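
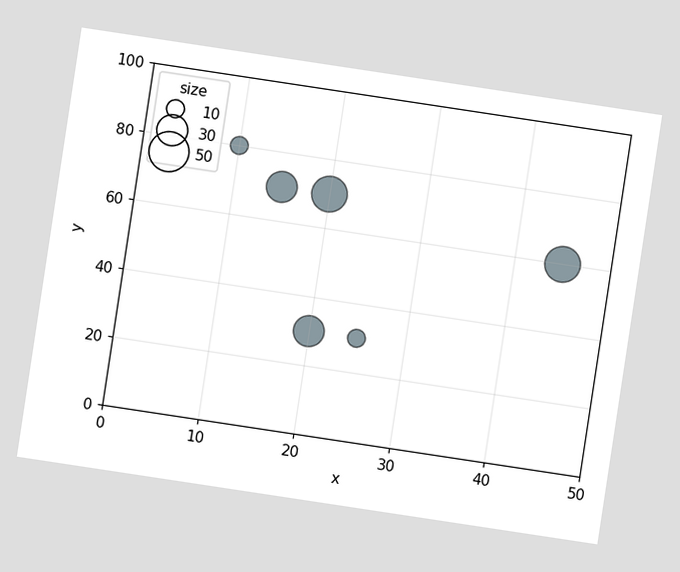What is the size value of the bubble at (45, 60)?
40

The chart is tilted about 9° clockwise. Matching the bubble at (45, 60) against the size legend gives 40.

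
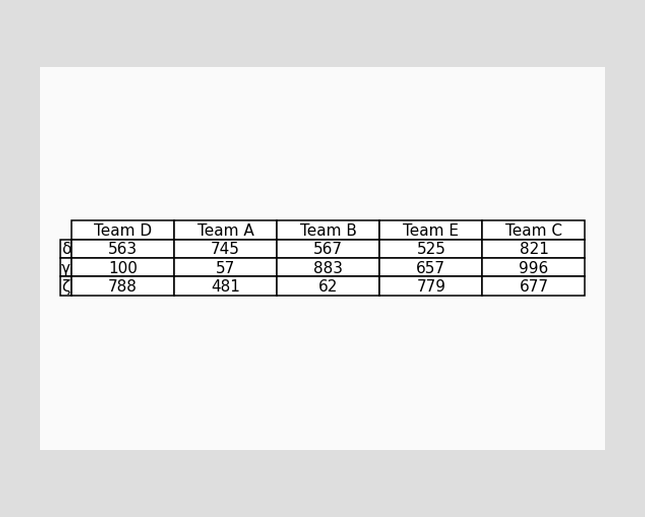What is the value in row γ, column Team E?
657

The (γ, Team E) cell reads 657.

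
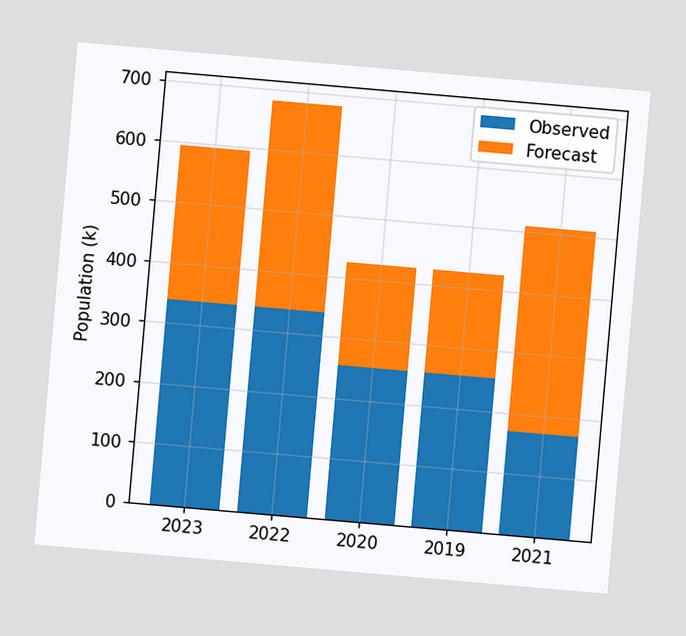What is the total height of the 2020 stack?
425k

The chart is tilted about 5° clockwise. The 2020 stack's top reaches 425k on the y-axis.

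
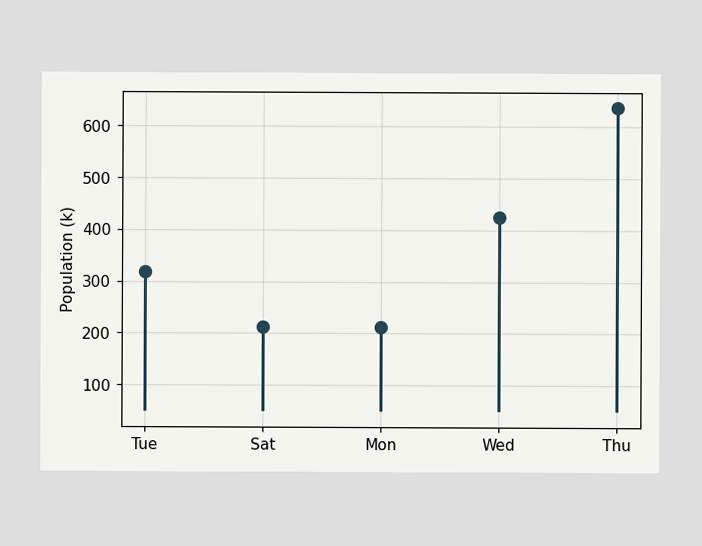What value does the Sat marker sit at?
212k

The Sat marker sits at 212k.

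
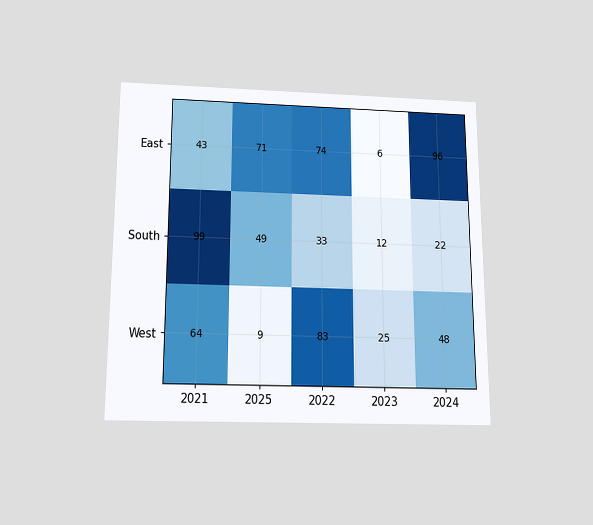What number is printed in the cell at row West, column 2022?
The chart is viewed slightly from below. The (West, 2022) cell reads 83.

83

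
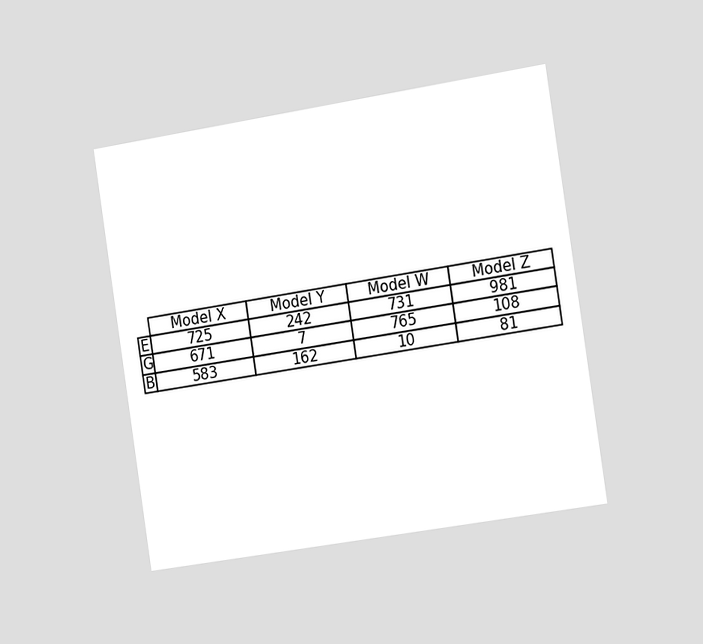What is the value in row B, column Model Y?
The chart is tilted about 9° counter-clockwise and viewed slightly from the right. The (B, Model Y) cell reads 162.

162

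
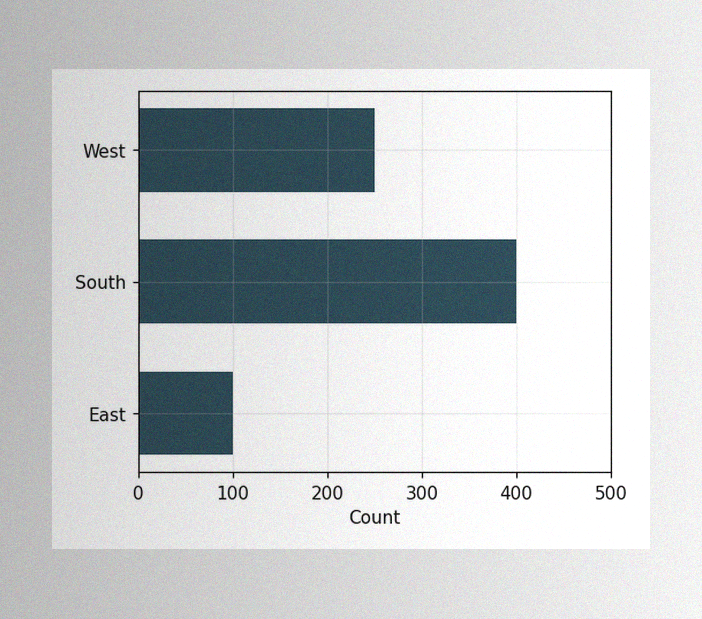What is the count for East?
The image has some photo noise and uneven lighting. Reading along the chart's x-axis, the East bar reaches 100.

100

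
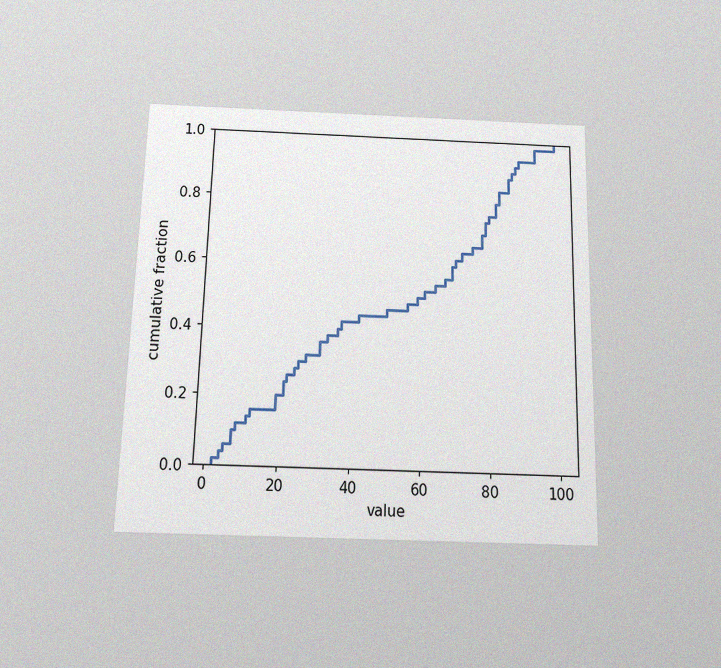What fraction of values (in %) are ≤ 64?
The chart is viewed slightly from below, with some photo noise. At x=64 the ECDF step is at 54%.

54%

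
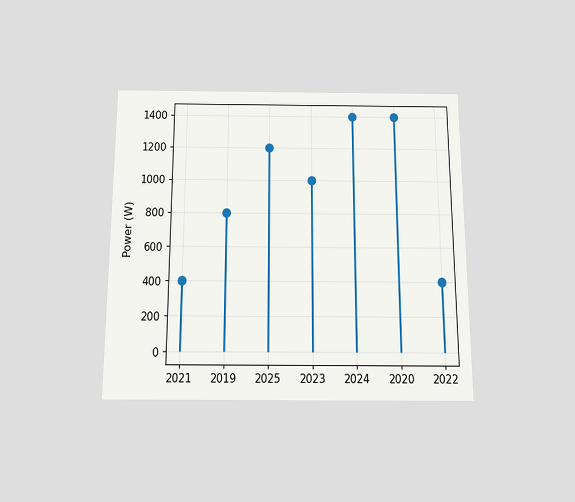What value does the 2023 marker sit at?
The chart is viewed slightly from below. The 2023 marker sits at 1000W.

1000W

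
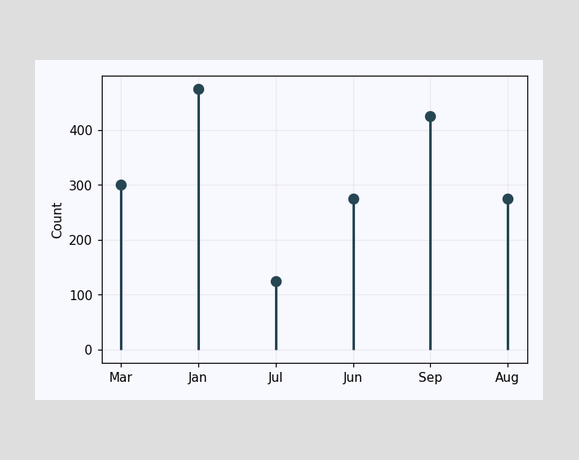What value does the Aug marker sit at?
The Aug marker sits at 275.

275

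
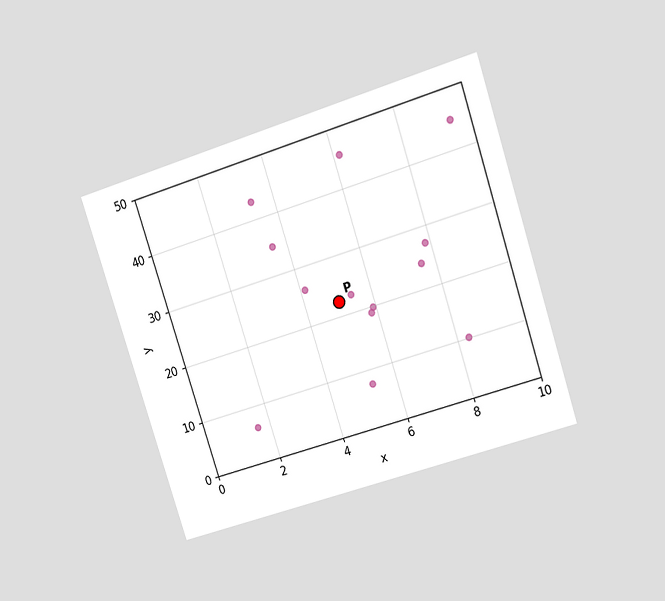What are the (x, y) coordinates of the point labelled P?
(5, 22.5)

The chart is tilted about 18° counter-clockwise and viewed at a slight angle. Following the gridlines from P to each axis, P sits at (5, 22.5).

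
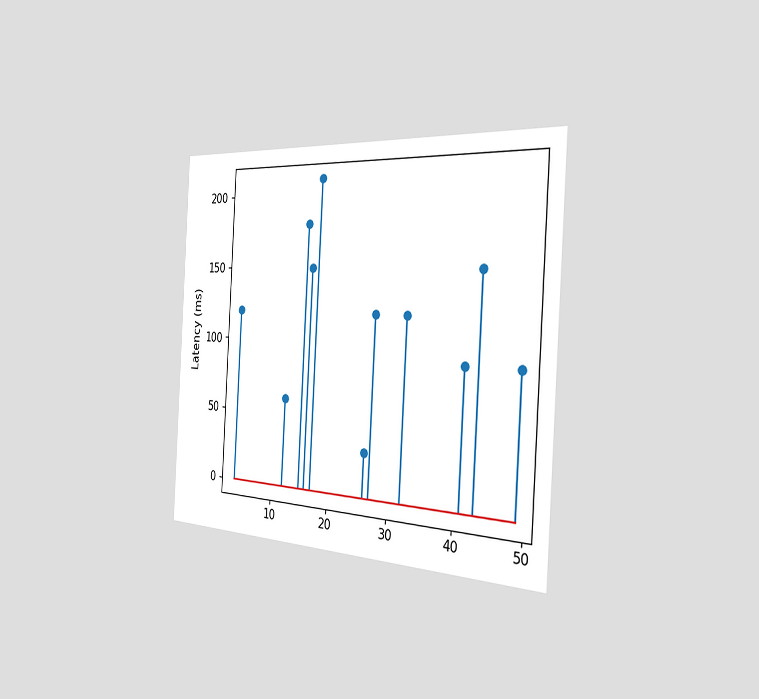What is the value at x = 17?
The chart is tilted about 3° clockwise and viewed slightly from the right. The stem at x=17 reaches 210ms.

210ms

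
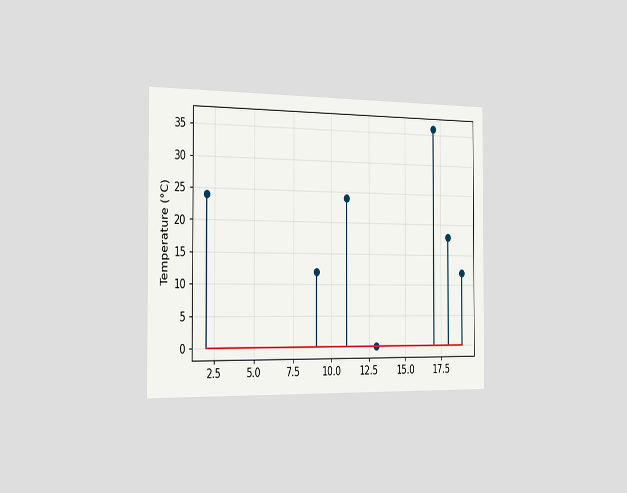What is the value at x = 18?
The chart is viewed slightly from the left. The stem at x=18 reaches 18°C.

18°C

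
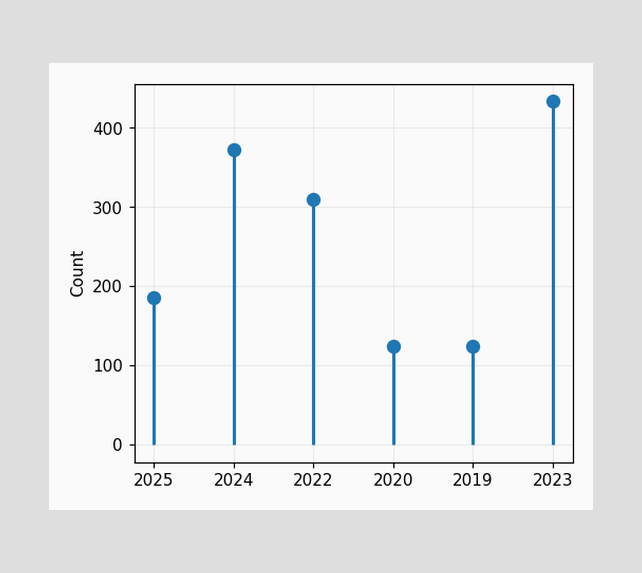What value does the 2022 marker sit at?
The 2022 marker sits at 310.

310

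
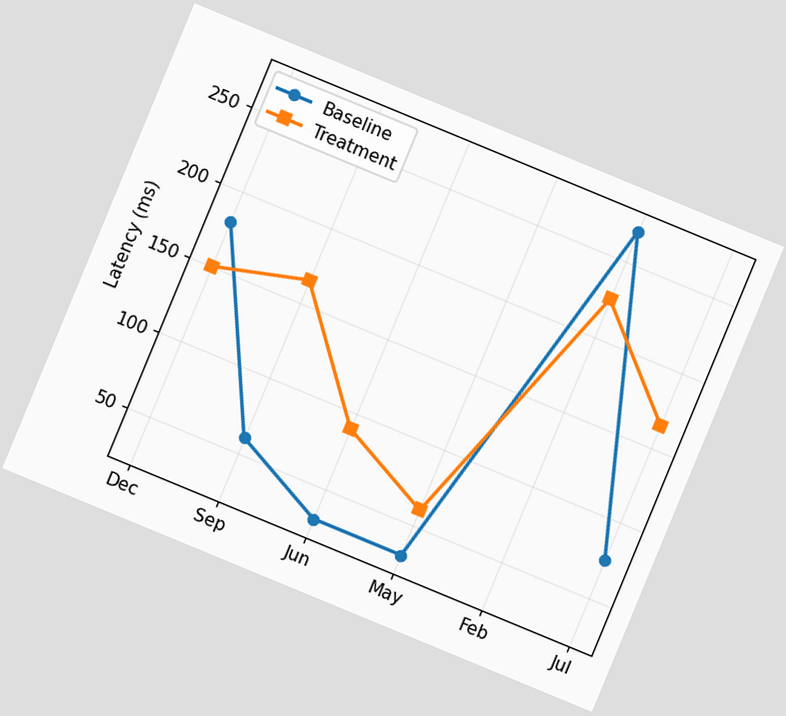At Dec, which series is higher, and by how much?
Baseline, by 30ms

The chart is tilted about 22° clockwise. At Dec, Baseline sits above the other line by 30ms.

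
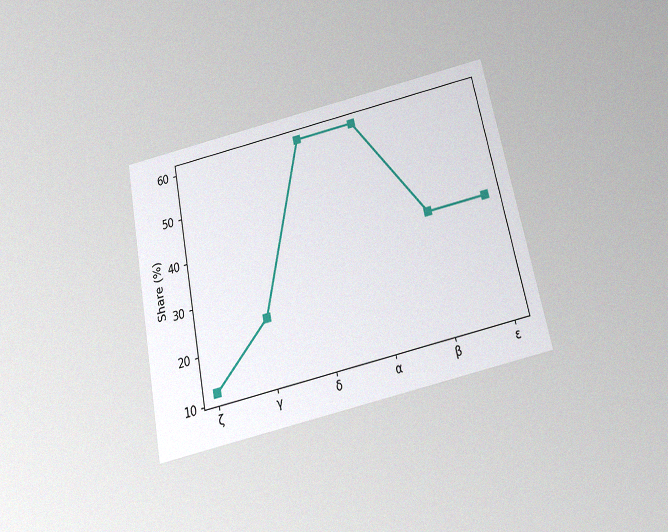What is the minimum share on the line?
12%

The chart is tilted about 12° counter-clockwise and viewed slightly from below, with some photo noise. The lowest point is at ζ, and reading across to the y-axis gives 12%.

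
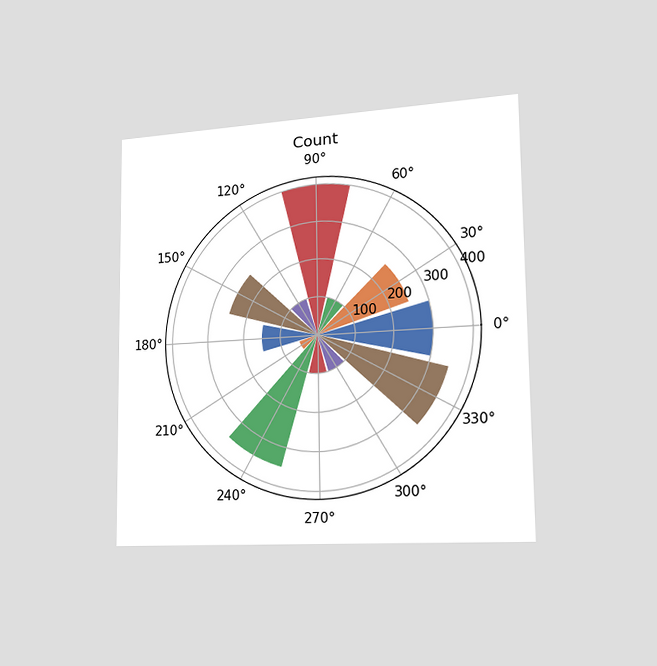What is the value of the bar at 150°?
250

The chart is viewed slightly from the right. The bar at 150° reaches 250 on the radial axis.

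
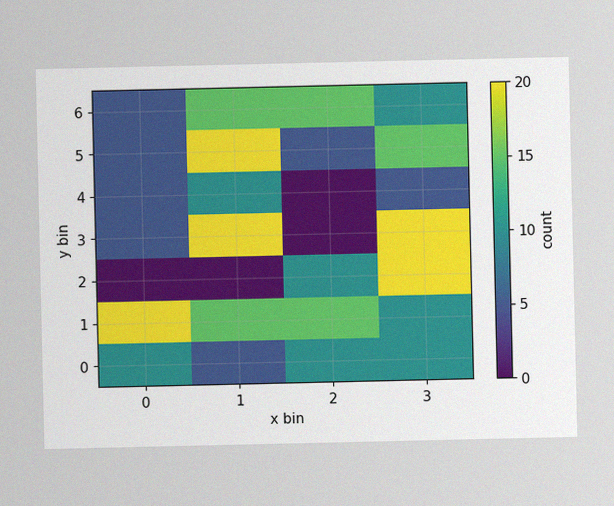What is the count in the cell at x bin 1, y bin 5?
20

The image has some photo noise and uneven lighting. Matching the cell (1, 5) against the colorbar gives 20.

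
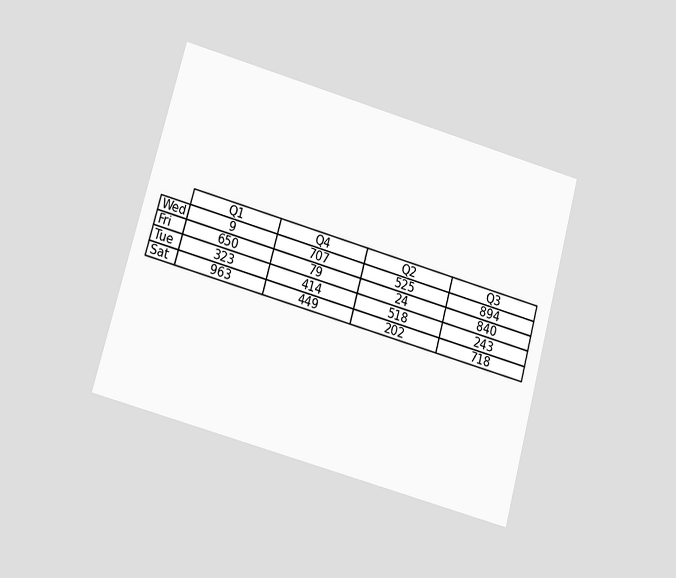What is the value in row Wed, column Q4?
The chart is tilted about 15° clockwise and viewed at a slight angle. The (Wed, Q4) cell reads 707.

707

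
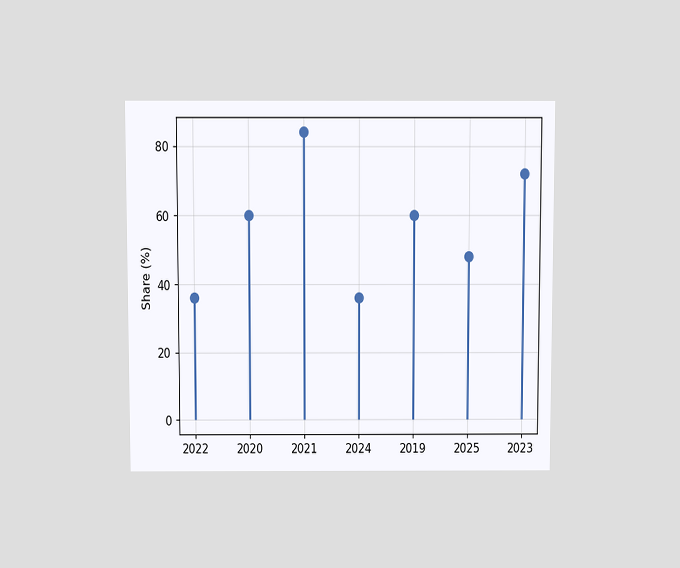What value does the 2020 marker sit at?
The chart is viewed slightly from above. The 2020 marker sits at 60%.

60%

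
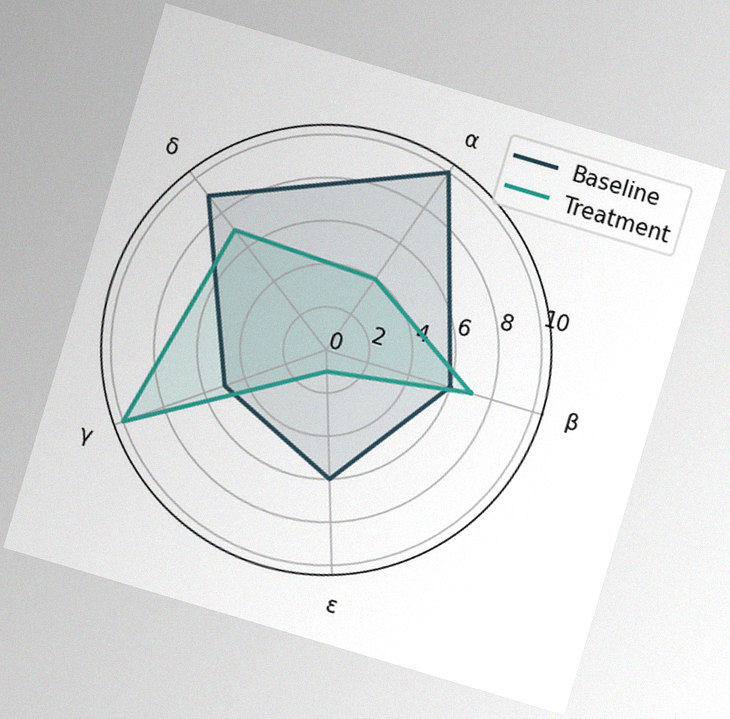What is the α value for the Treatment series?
The chart is tilted about 17° clockwise, with some photo noise. On the α axis, Treatment reaches 4.

4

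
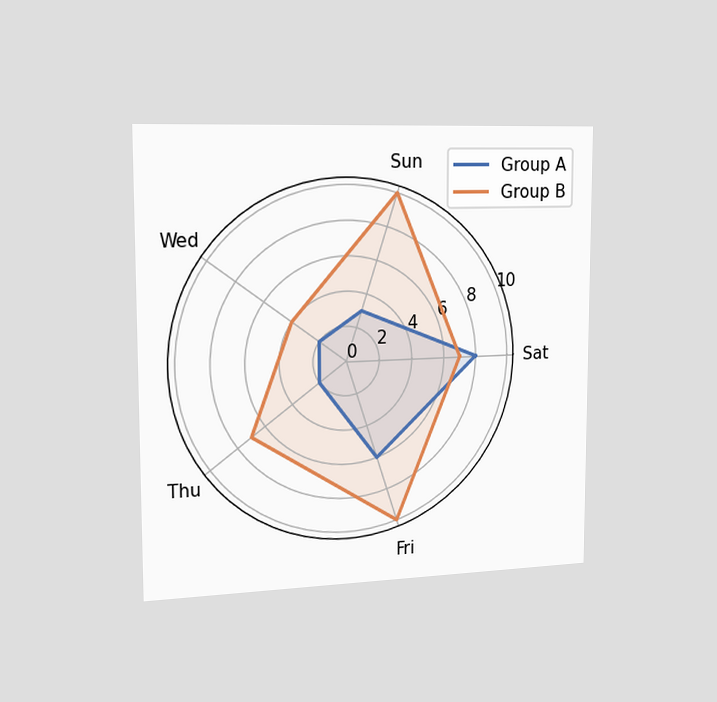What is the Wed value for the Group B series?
The chart is viewed slightly from the left. On the Wed axis, Group B reaches 4.

4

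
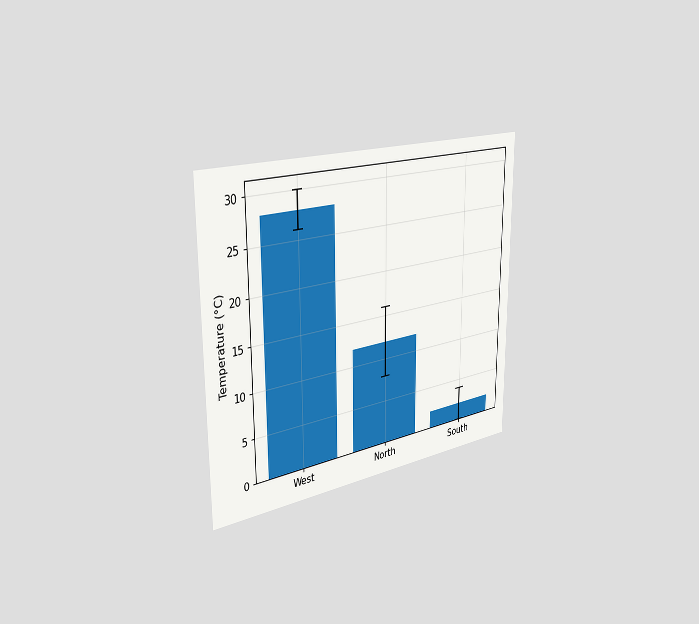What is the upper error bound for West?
The chart is viewed slightly from the left. The West bar's upper whisker reaches 30°C.

30°C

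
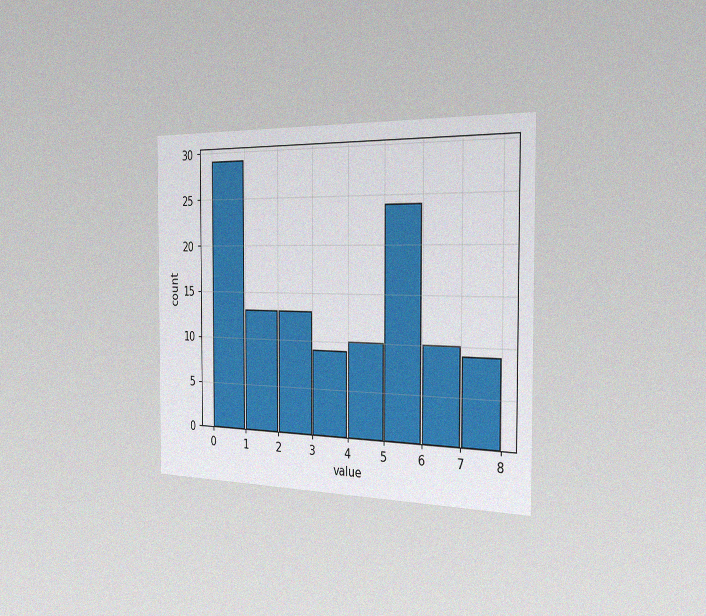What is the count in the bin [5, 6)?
The chart is viewed slightly from the right, with some photo noise. The [5, 6) bin has height 24.

24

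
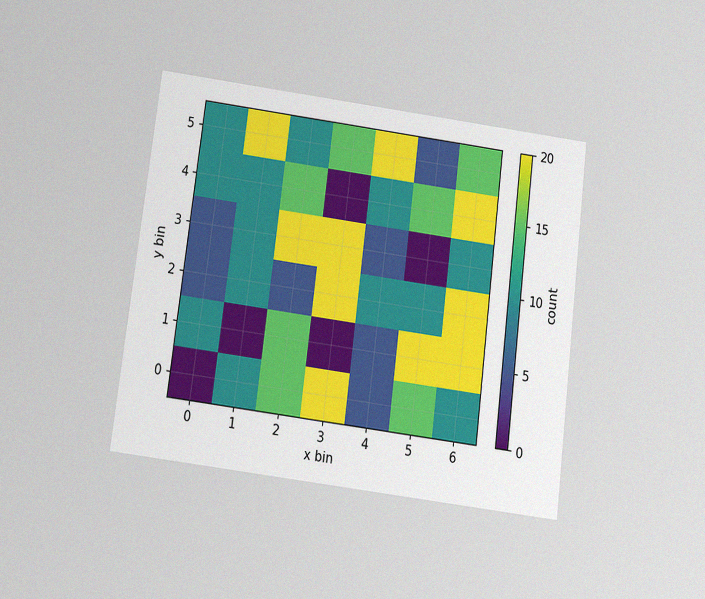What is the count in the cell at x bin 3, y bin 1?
0

The chart is tilted about 7° clockwise and viewed slightly from below, with some photo noise. Matching the cell (3, 1) against the colorbar gives 0.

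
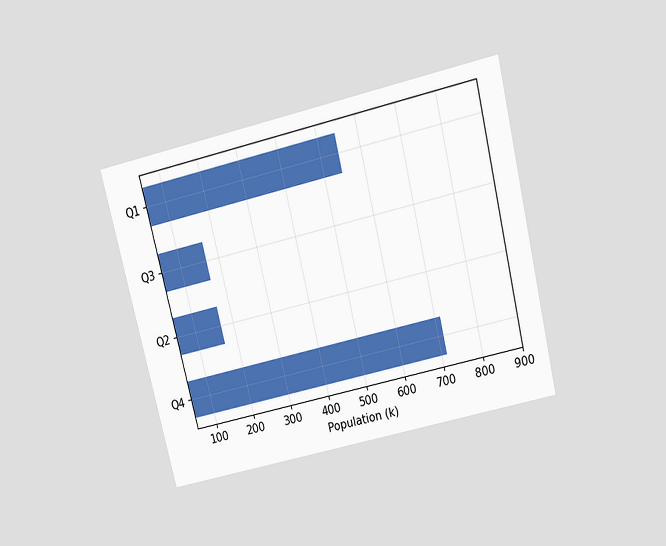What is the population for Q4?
The chart is tilted about 14° counter-clockwise and viewed slightly from above. Reading along the chart's x-axis, the Q4 bar reaches 714k.

714k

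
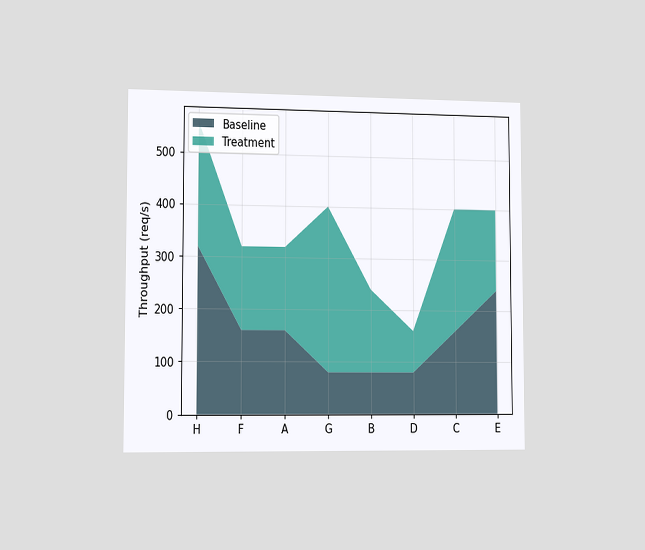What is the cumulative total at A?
The chart is viewed slightly from the left. The stacked total at A reaches 320req/s.

320req/s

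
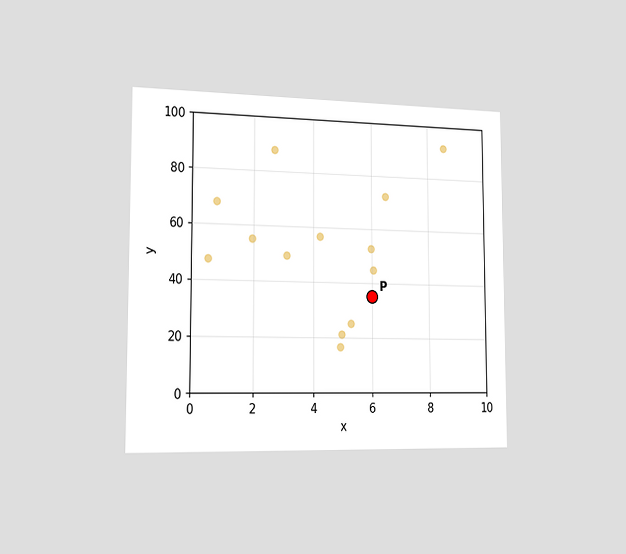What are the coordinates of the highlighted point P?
(6, 35)

The chart is viewed slightly from the left. Following the gridlines from P to each axis, P sits at (6, 35).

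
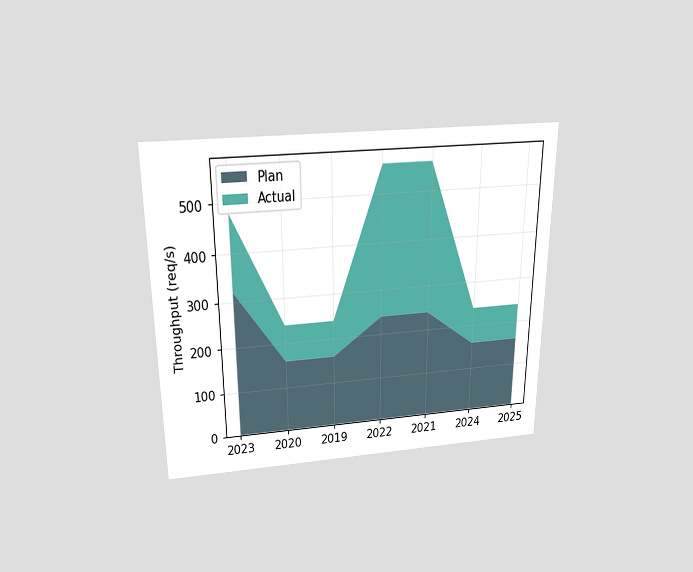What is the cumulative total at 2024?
The chart is viewed slightly from above. The stacked total at 2024 reaches 240req/s.

240req/s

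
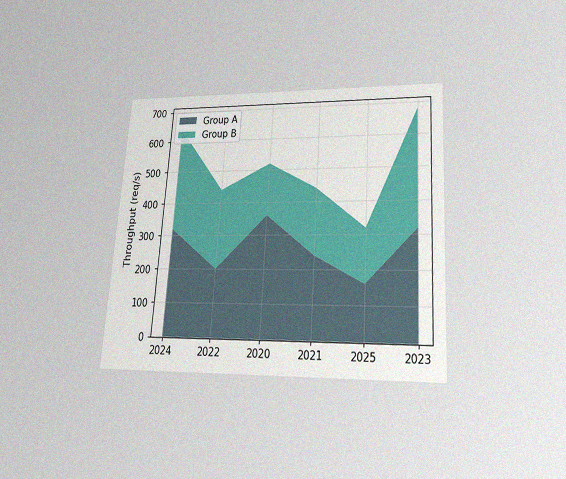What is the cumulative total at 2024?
640req/s

The chart is tilted about 4° clockwise and viewed slightly from below, with some photo noise. The stacked total at 2024 reaches 640req/s.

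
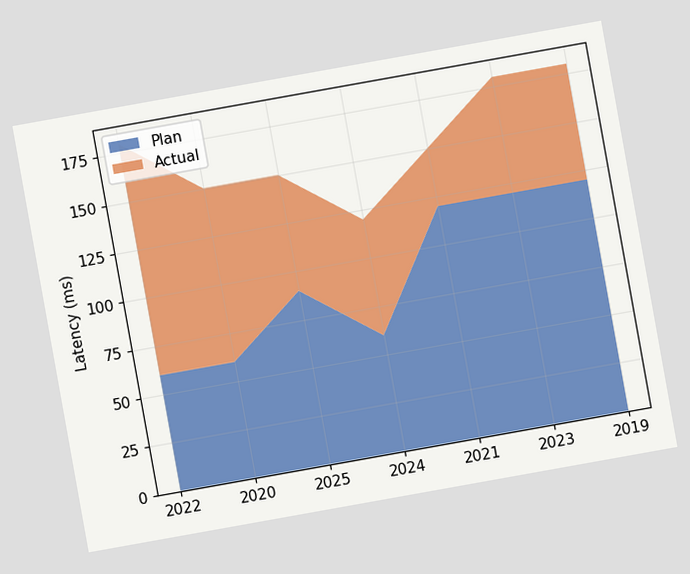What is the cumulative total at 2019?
The chart is tilted about 10° counter-clockwise. The stacked total at 2019 reaches 180ms.

180ms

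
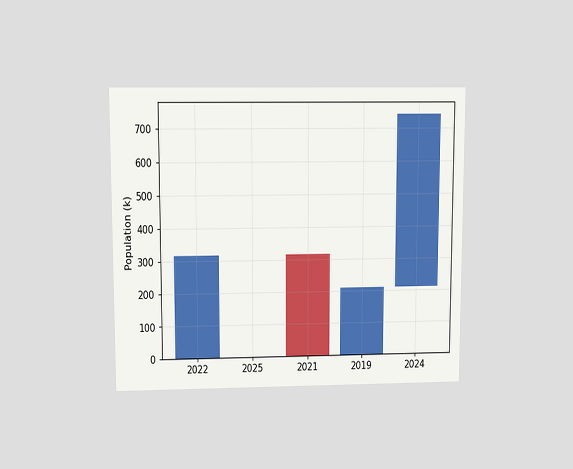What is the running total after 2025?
318k

The chart is viewed slightly from above. After 2025 the running total reaches 318k.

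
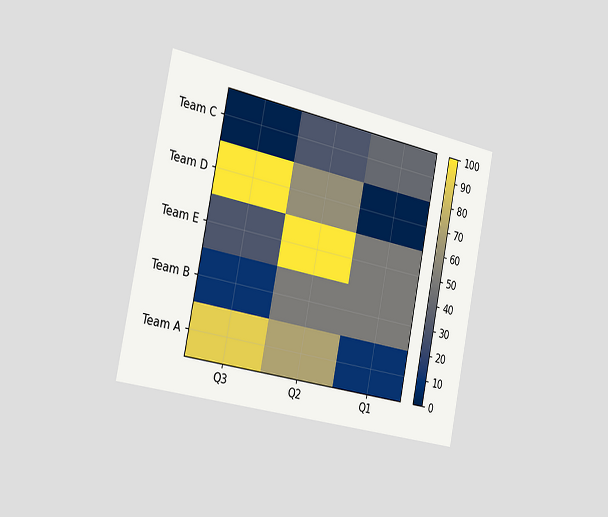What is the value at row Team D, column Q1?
The chart is tilted about 11° clockwise and viewed slightly from the left. Matching cell (Team D, Q1) against the colorbar gives 0.

0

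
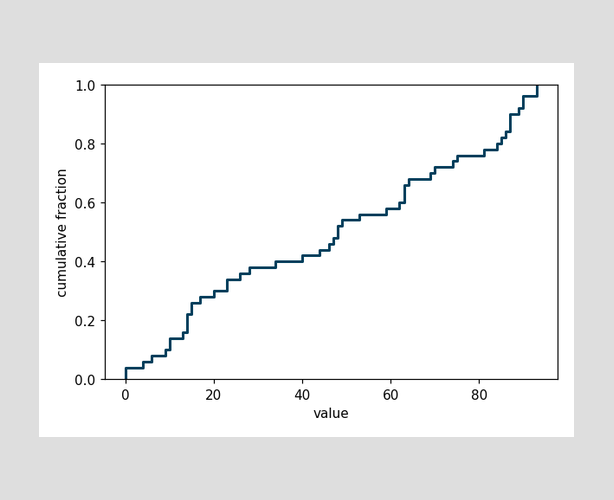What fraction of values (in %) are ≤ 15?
At x=15 the ECDF step is at 26%.

26%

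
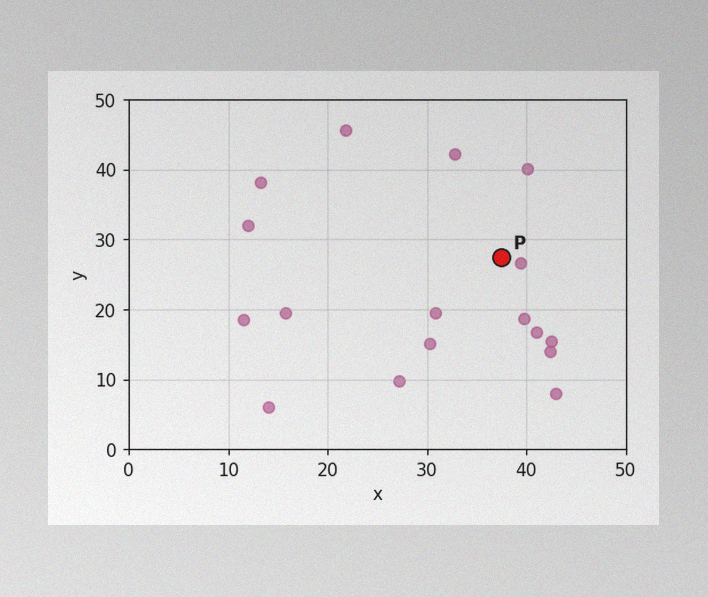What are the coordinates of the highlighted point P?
(37.5, 27.5)

The image has some photo noise and uneven lighting. Following the gridlines from P to each axis, P sits at (37.5, 27.5).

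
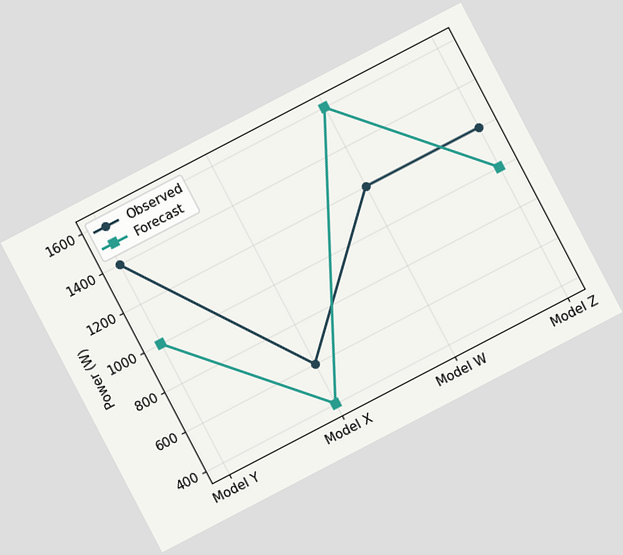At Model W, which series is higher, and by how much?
The chart is tilted about 28° counter-clockwise. At Model W, Forecast sits above the other line by 400W.

Forecast, by 400W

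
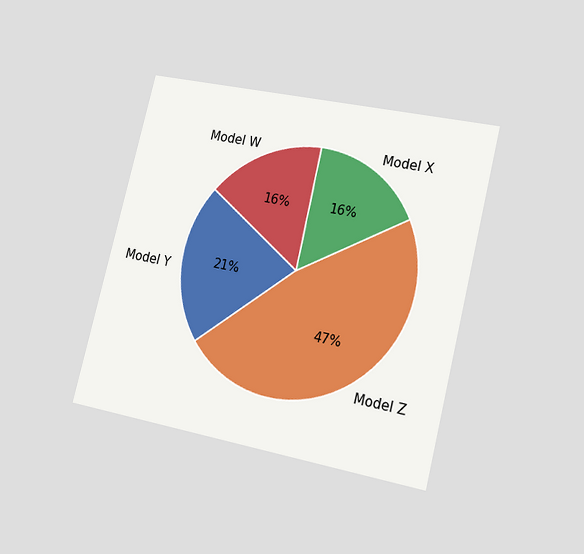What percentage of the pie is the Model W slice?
16%

The chart is tilted about 14° clockwise and viewed slightly from the right. The Model W slice takes up 16% of the pie.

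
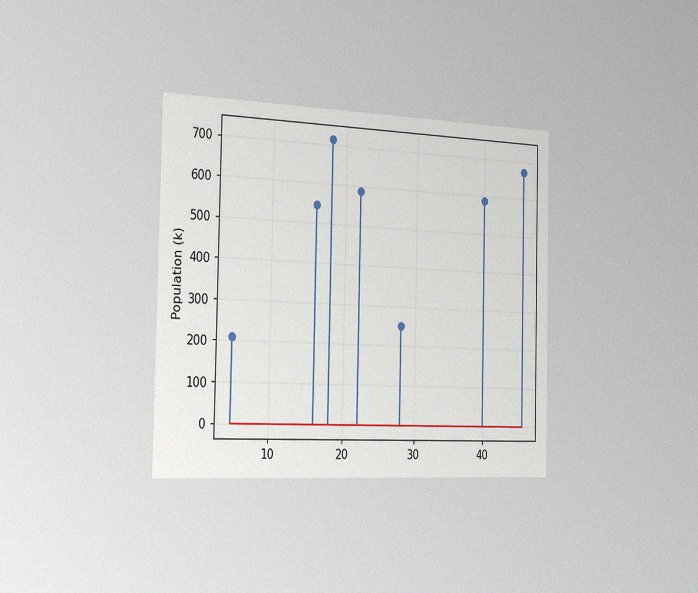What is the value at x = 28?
252k

The chart is viewed slightly from the left, with some photo noise. The stem at x=28 reaches 252k.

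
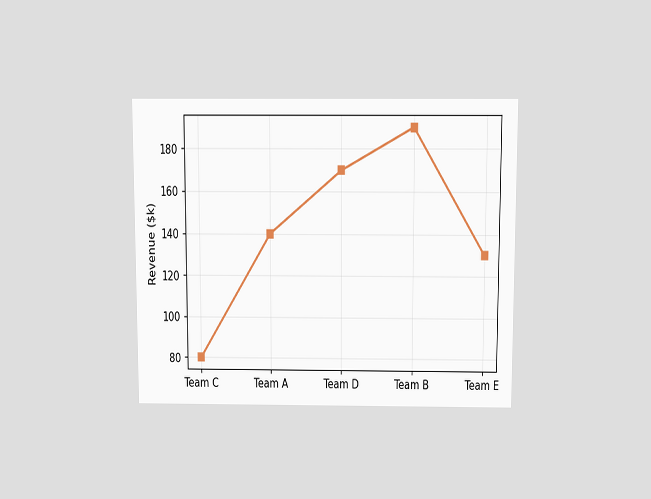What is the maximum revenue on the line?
The chart is viewed slightly from above. The highest point is at Team B, and reading across to the y-axis gives $190k.

$190k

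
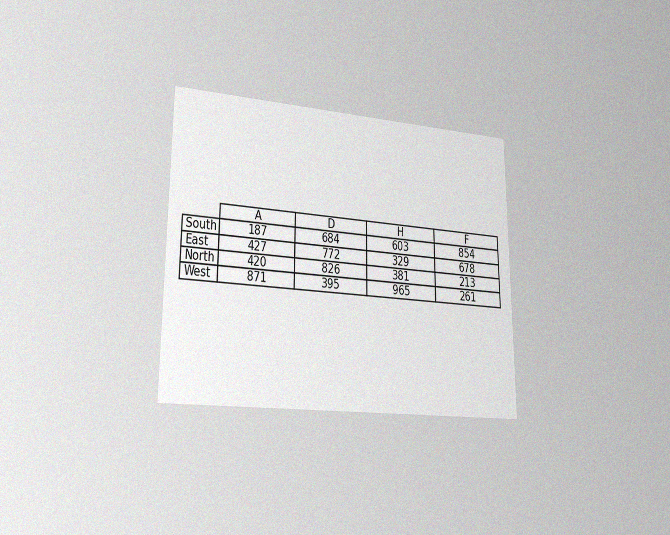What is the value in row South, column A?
187

The chart is viewed slightly from the left, with some photo noise. The (South, A) cell reads 187.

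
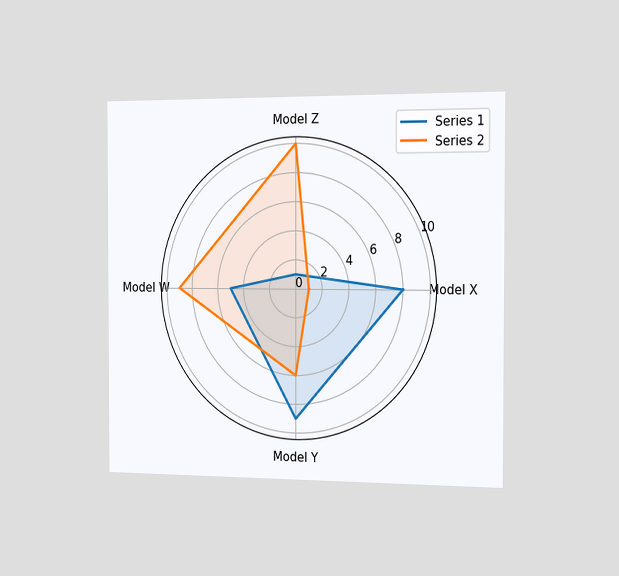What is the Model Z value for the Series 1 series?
The chart is viewed slightly from the right. On the Model Z axis, Series 1 reaches 1.

1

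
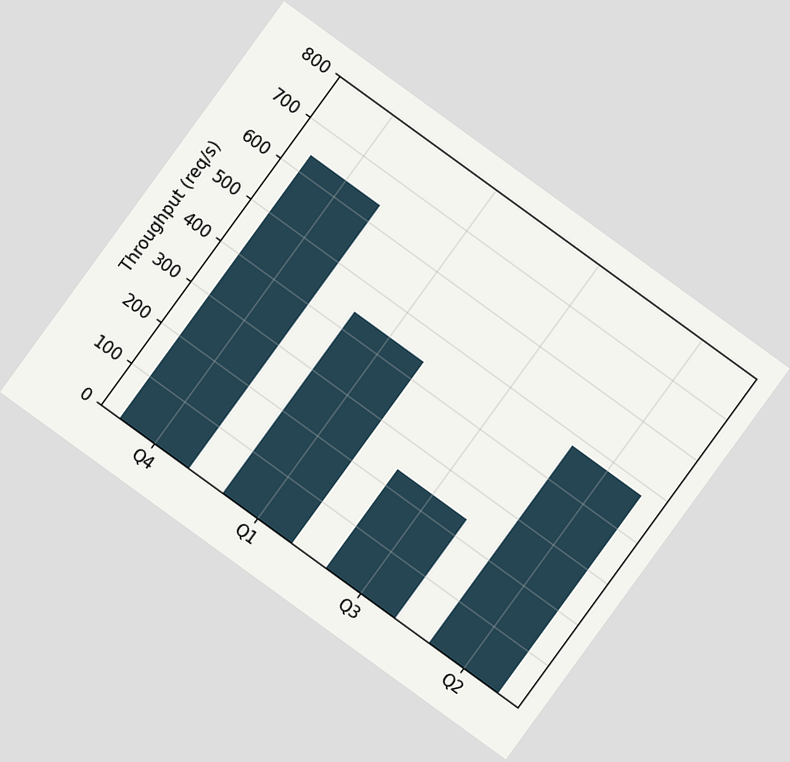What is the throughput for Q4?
The chart is tilted about 36° clockwise. Reading along the chart's y-axis, the Q4 bar reaches 640req/s.

640req/s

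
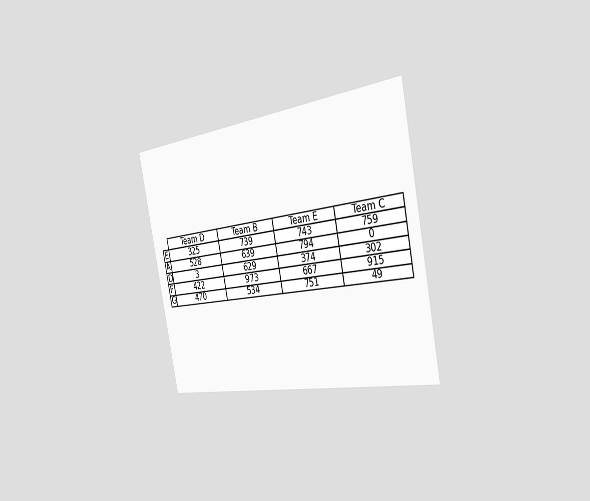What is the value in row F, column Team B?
The chart is tilted about 11° counter-clockwise and viewed slightly from the right. The (F, Team B) cell reads 973.

973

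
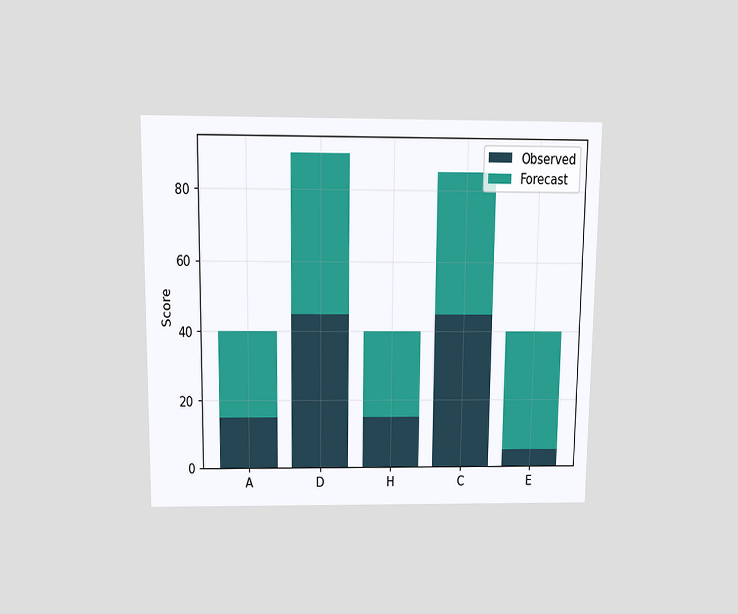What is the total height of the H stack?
40

The chart is viewed slightly from above. The H stack's top reaches 40 on the y-axis.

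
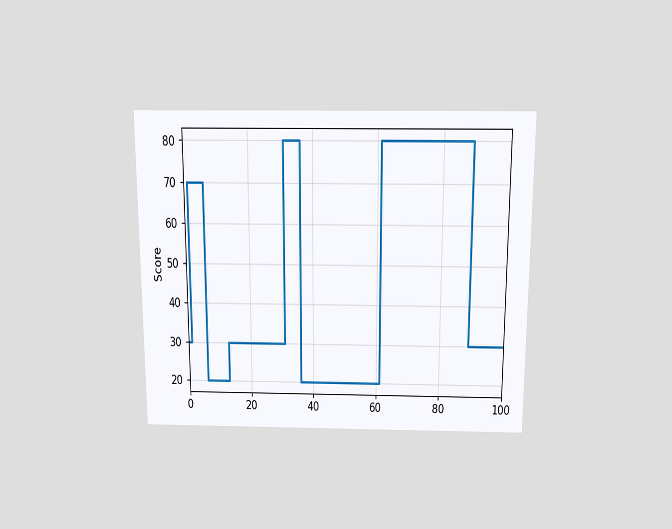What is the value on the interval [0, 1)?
30

The chart is viewed slightly from above. On [0, 1) the step sits at 30.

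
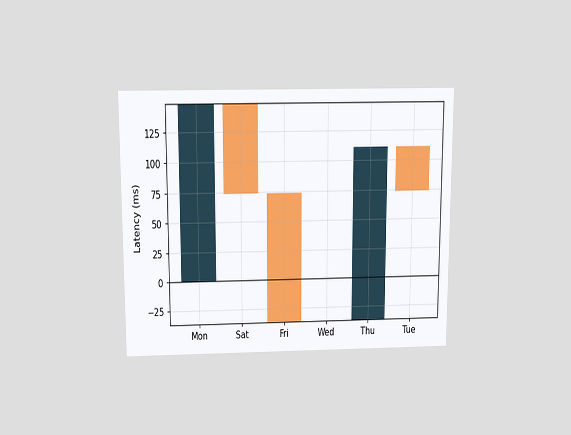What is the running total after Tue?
74ms

The chart is viewed slightly from above. After Tue the running total reaches 74ms.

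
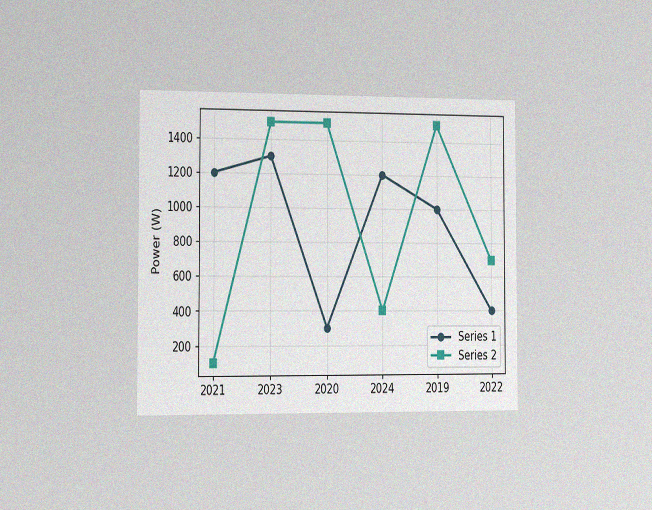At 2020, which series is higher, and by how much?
The chart is viewed slightly from the left, with some photo noise. At 2020, Series 2 sits above the other line by 1200W.

Series 2, by 1200W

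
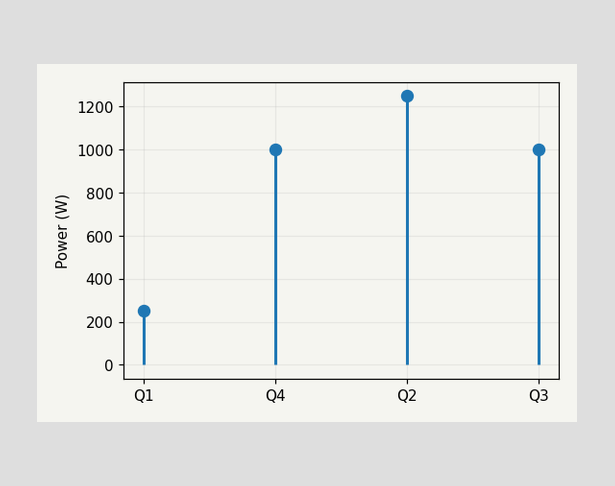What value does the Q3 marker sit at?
1000W

The Q3 marker sits at 1000W.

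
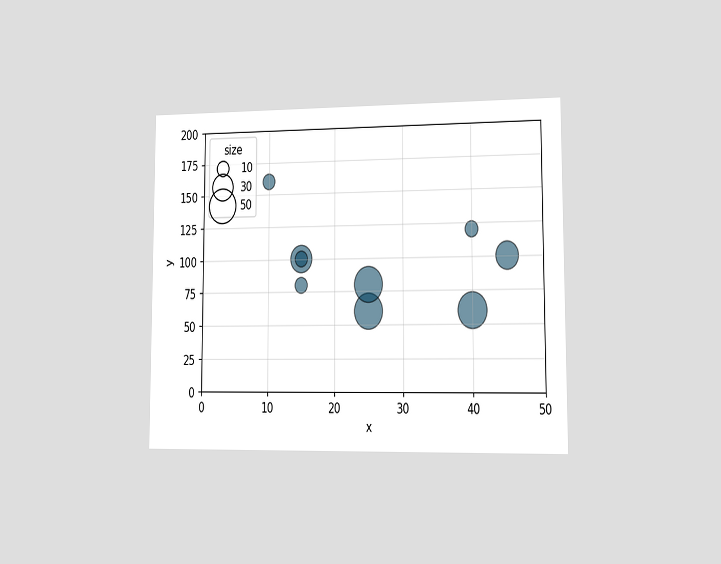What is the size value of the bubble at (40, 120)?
The chart is viewed slightly from the right. Matching the bubble at (40, 120) against the size legend gives 10.

10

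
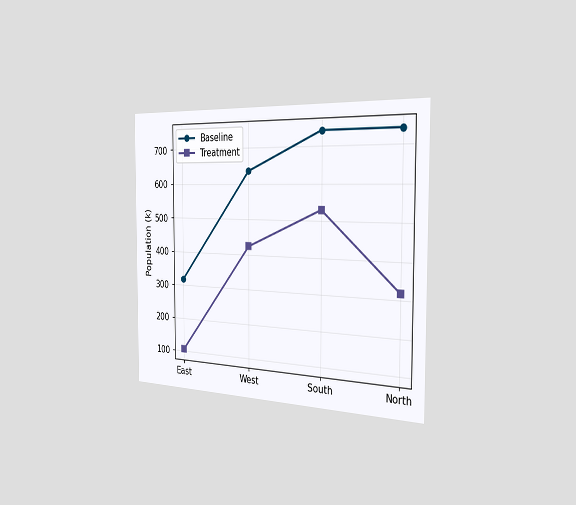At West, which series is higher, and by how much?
Baseline, by 212k

The chart is viewed slightly from the right. At West, Baseline sits above the other line by 212k.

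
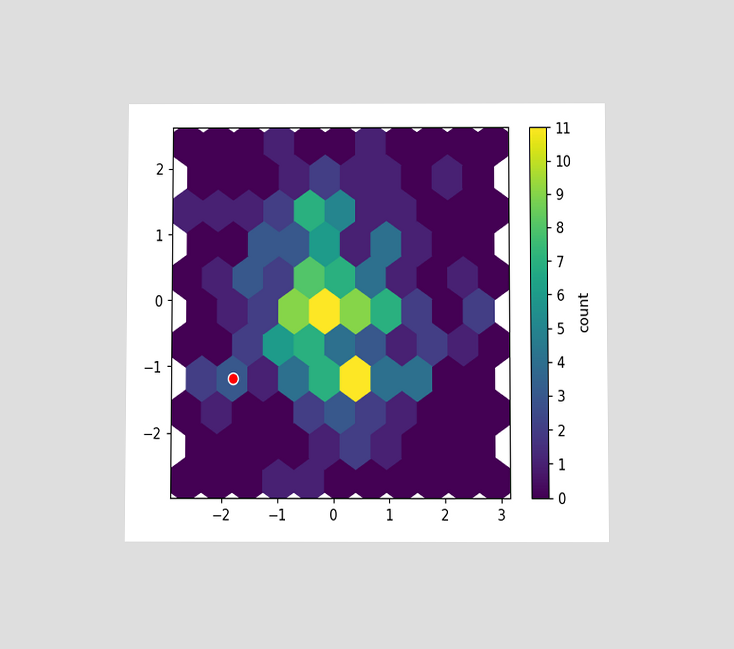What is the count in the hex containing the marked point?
3

The chart is viewed at a slight angle. The marked hex reads 3 on the colorbar.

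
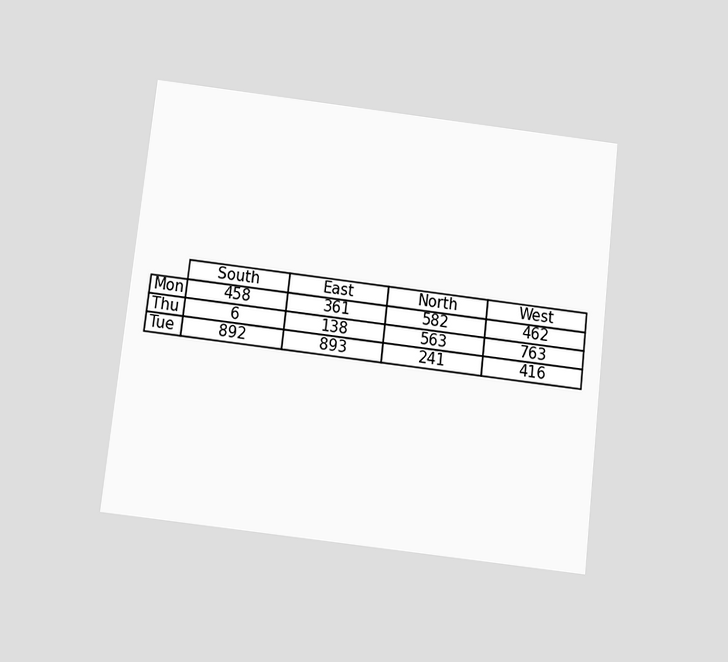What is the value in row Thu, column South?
The chart is tilted about 6° clockwise and viewed slightly from below. The (Thu, South) cell reads 6.

6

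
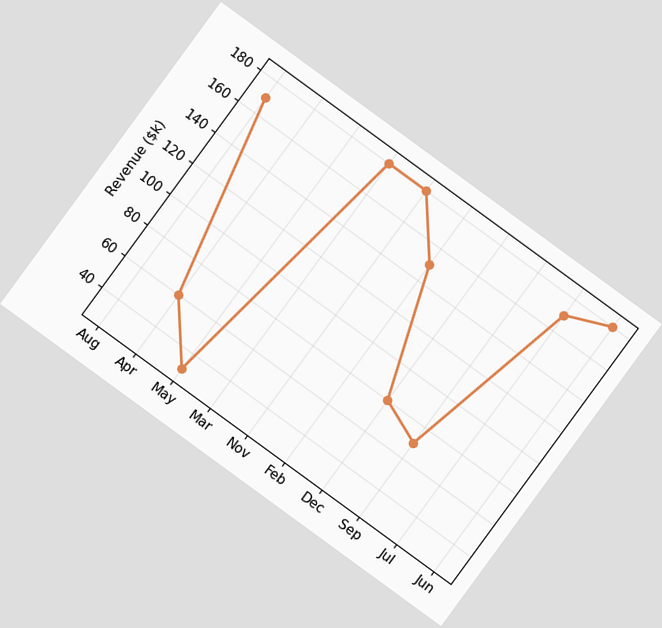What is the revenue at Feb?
$150k

The chart is tilted about 36° clockwise. At Feb, the line is at $150k.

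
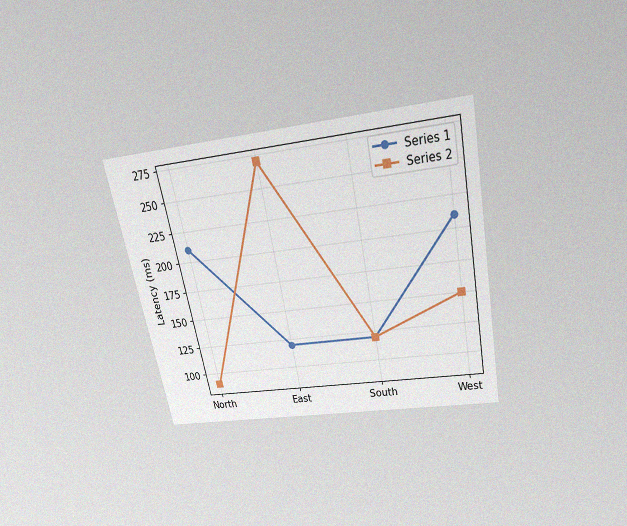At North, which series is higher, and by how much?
The chart is tilted about 11° counter-clockwise and viewed slightly from above, with some photo noise. At North, Series 1 sits above the other line by 120ms.

Series 1, by 120ms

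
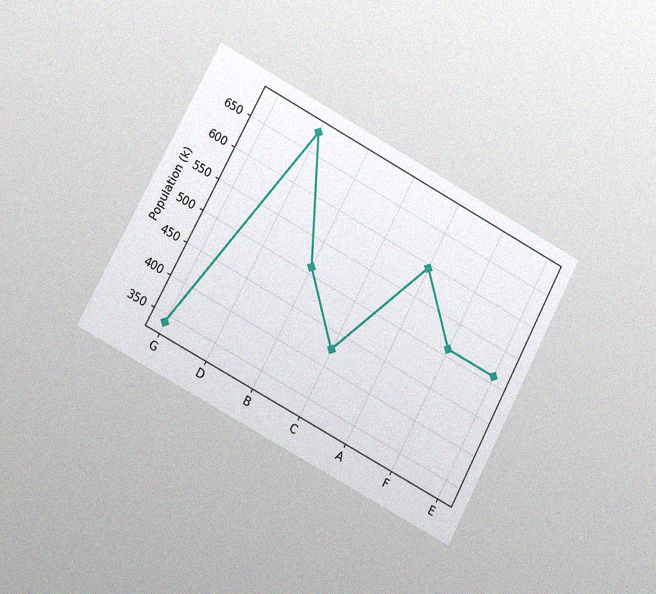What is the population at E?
The chart is tilted about 28° clockwise and viewed at a slight angle, with some photo noise. At E, the line is at 510k.

510k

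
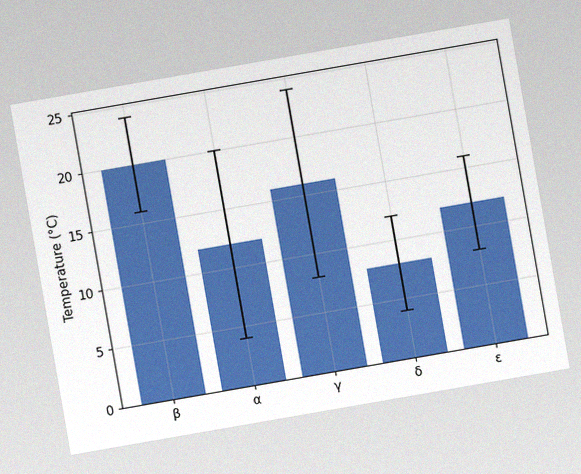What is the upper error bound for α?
20°C

The chart is tilted about 10° counter-clockwise, with some photo noise. The α bar's upper whisker reaches 20°C.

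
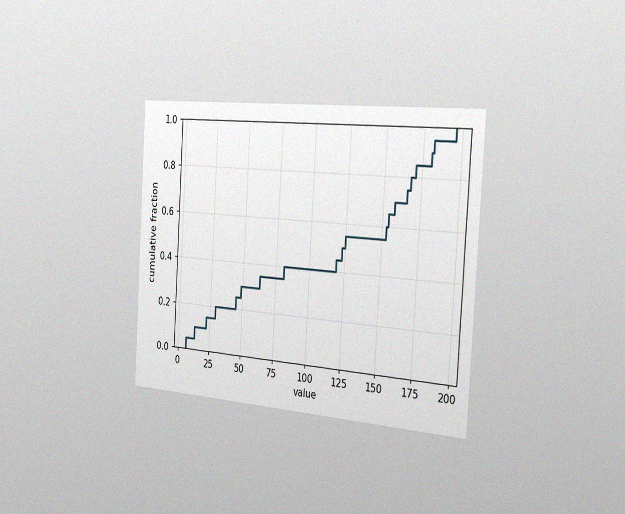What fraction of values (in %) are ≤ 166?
The chart is tilted about 4° clockwise and viewed slightly from the right, with some photo noise. At x=166 the ECDF step is at 75%.

75%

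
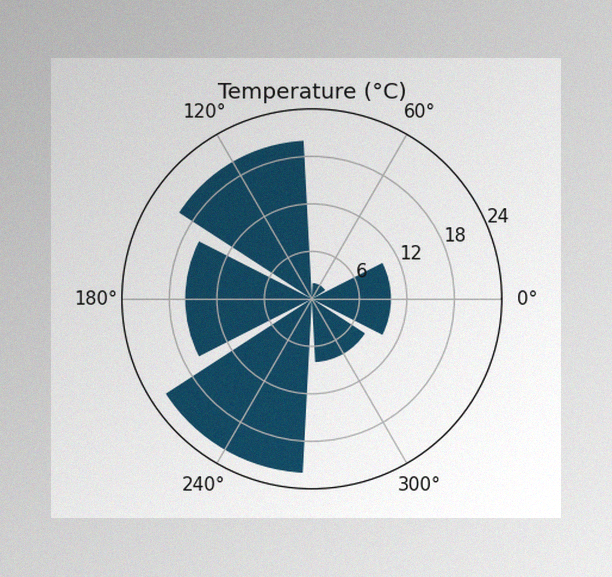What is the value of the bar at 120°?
20°C

The image has some photo noise and uneven lighting. The bar at 120° reaches 20°C on the radial axis.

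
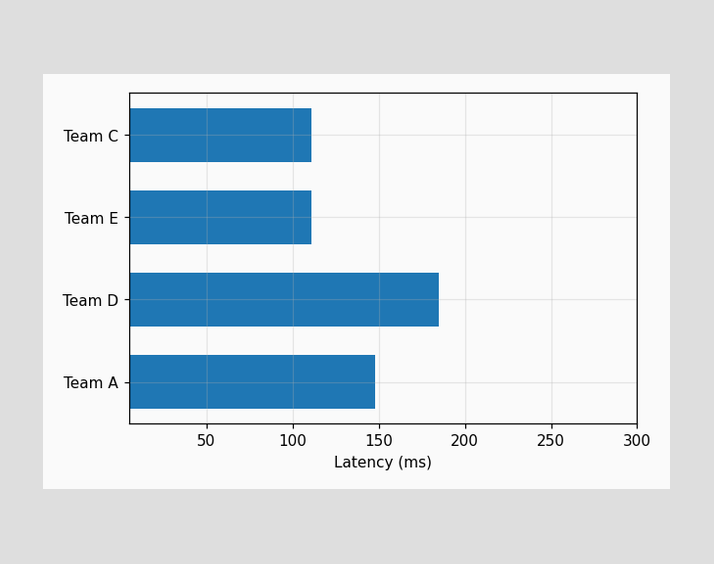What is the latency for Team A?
Reading along the chart's x-axis, the Team A bar reaches 148ms.

148ms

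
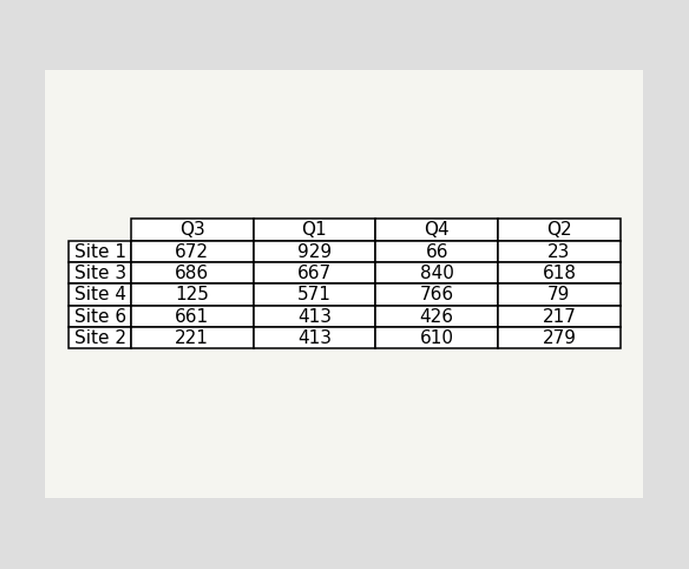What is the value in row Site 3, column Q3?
The (Site 3, Q3) cell reads 686.

686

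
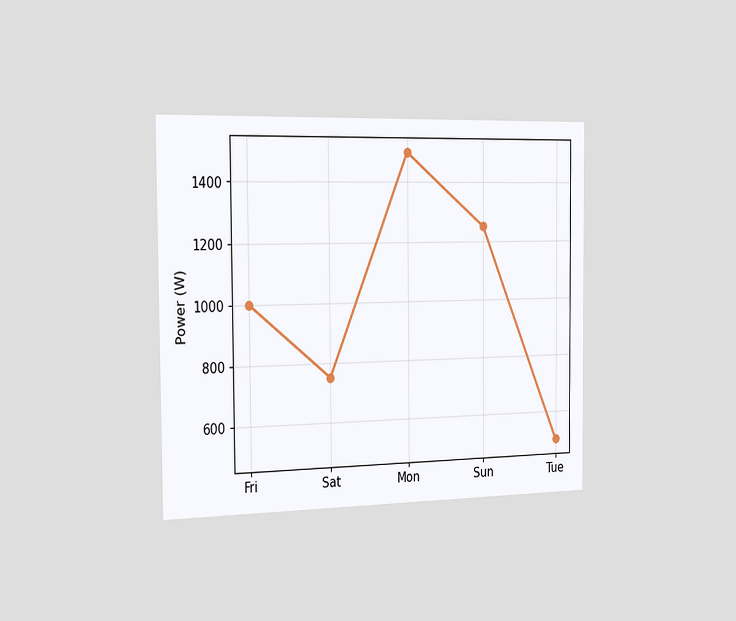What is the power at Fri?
1000W

The chart is viewed slightly from the left. At Fri, the line is at 1000W.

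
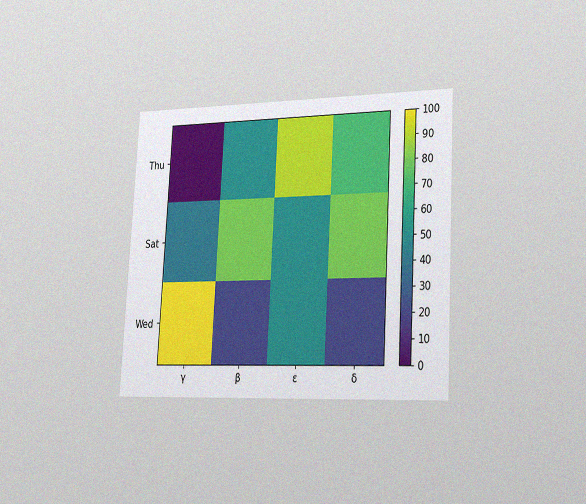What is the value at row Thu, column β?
50

The chart is tilted about 3° clockwise and viewed slightly from the right, with some photo noise. Matching cell (Thu, β) against the colorbar gives 50.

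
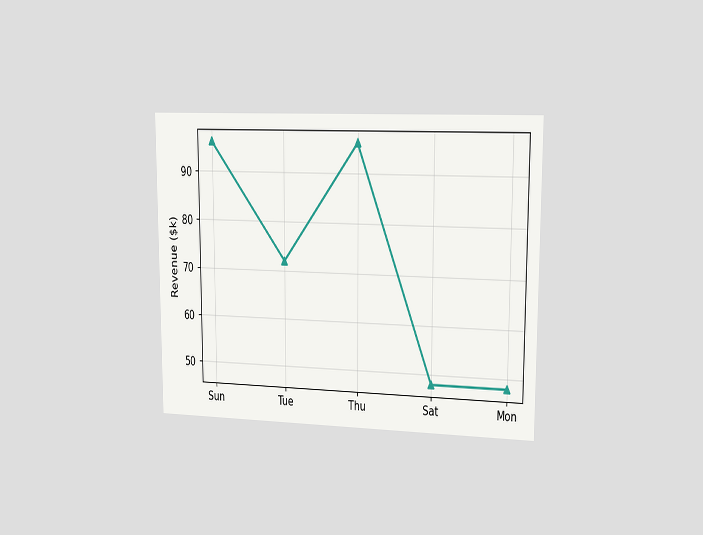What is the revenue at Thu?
The chart is viewed slightly from the right. At Thu, the line is at $96k.

$96k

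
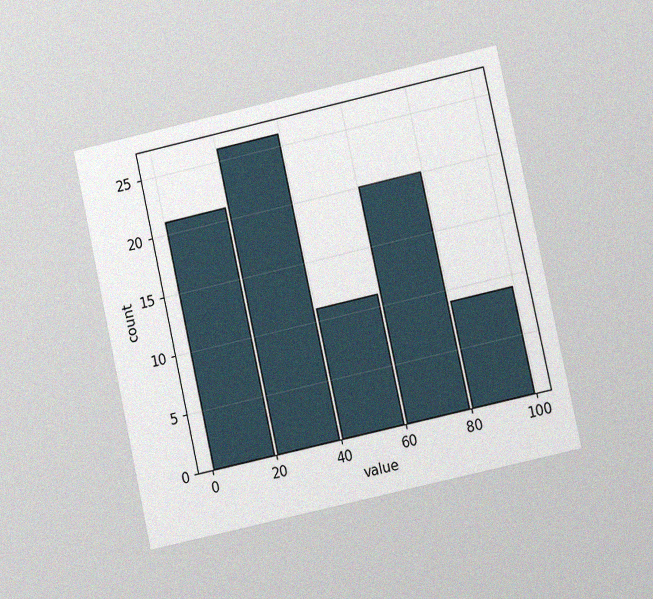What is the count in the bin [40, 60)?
11

The chart is tilted about 12° counter-clockwise and viewed at a slight angle, with some photo noise. The [40, 60) bin has height 11.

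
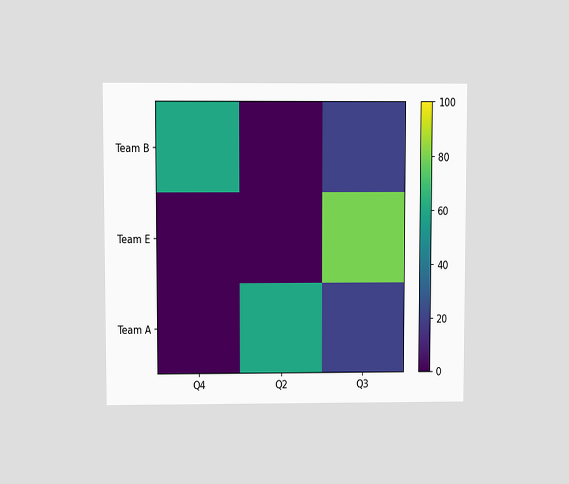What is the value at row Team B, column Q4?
60

The chart is viewed at a slight angle. Matching cell (Team B, Q4) against the colorbar gives 60.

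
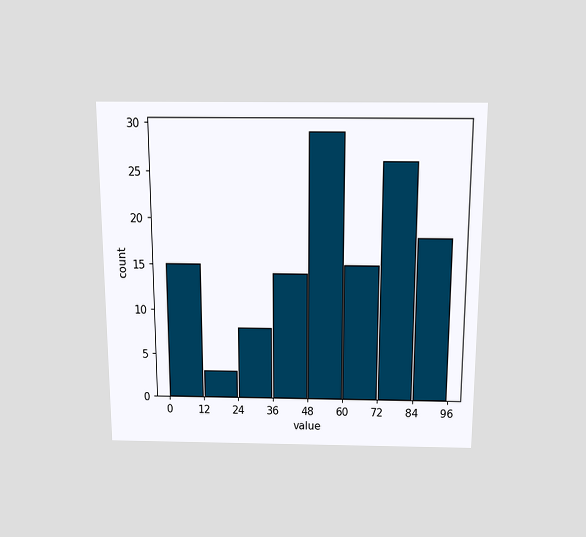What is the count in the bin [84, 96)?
The chart is viewed slightly from above. The [84, 96) bin has height 18.

18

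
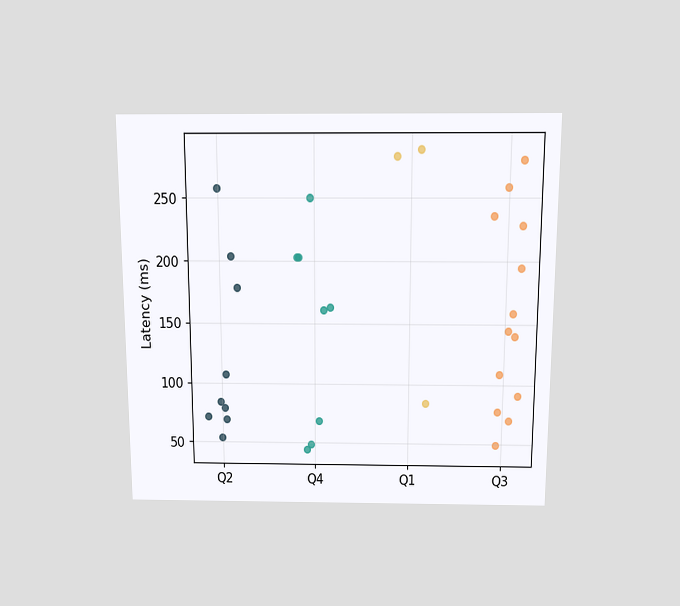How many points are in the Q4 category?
The chart is viewed slightly from above. Counting the markers in the Q4 column gives 8.

8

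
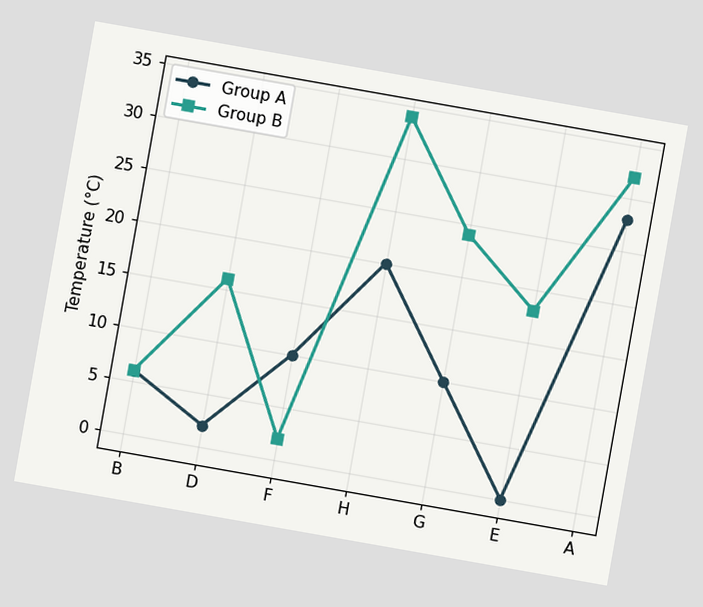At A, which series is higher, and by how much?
The chart is tilted about 10° clockwise. At A, Group B sits above the other line by 4°C.

Group B, by 4°C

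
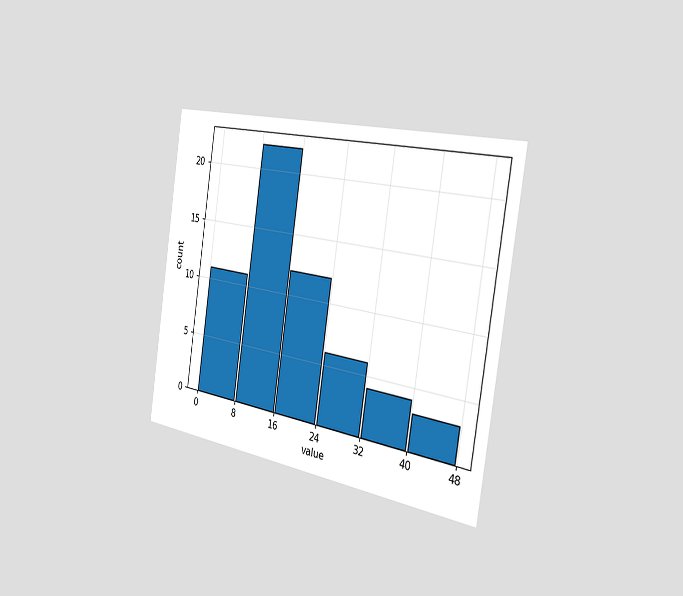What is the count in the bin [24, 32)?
The chart is tilted about 9° clockwise and viewed slightly from the right. The [24, 32) bin has height 6.

6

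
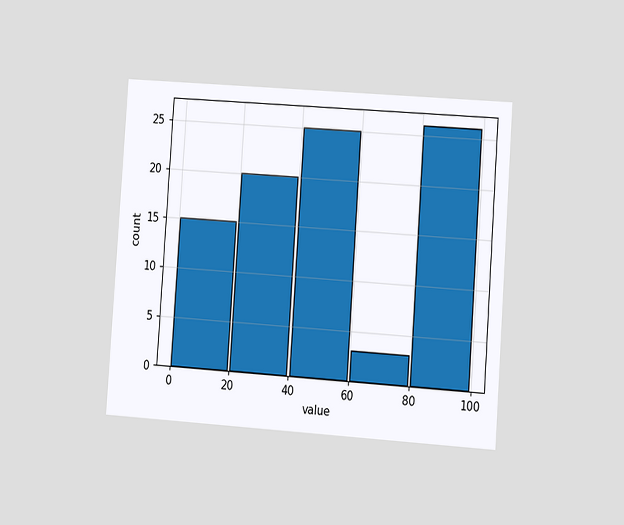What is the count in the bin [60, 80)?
3

The chart is tilted about 4° clockwise and viewed slightly from the right. The [60, 80) bin has height 3.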